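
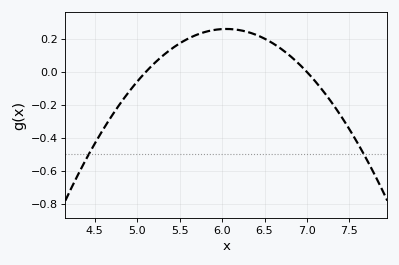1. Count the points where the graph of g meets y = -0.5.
2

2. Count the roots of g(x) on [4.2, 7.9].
2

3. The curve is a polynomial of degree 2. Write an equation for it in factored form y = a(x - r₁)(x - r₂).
y = -0.29(x - 5.1)(x - 7)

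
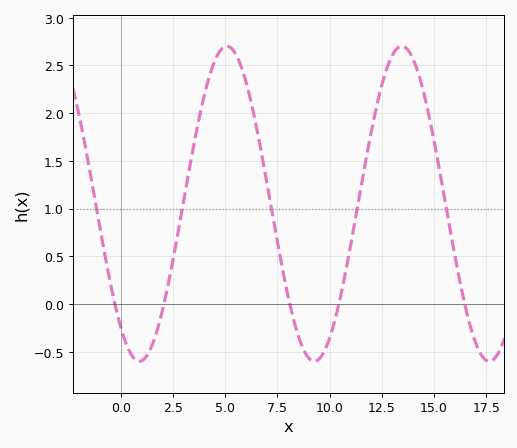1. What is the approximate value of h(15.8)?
0.75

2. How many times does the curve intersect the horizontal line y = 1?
5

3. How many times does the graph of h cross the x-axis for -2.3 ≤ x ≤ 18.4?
5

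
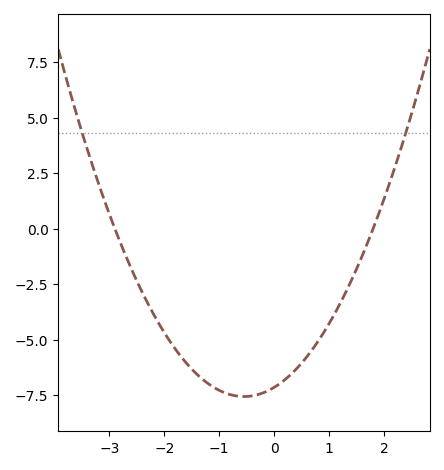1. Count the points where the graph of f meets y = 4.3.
2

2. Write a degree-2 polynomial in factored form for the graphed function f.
y = 1.37(x + 2.9)(x - 1.8)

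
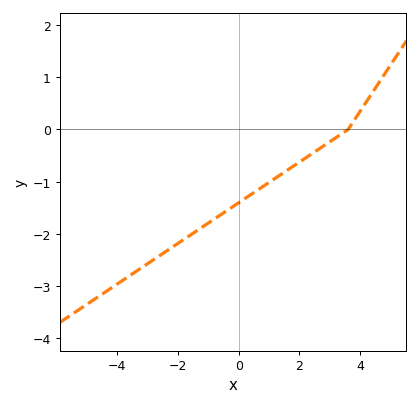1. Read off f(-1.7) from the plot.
-2.1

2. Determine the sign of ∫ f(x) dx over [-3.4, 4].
negative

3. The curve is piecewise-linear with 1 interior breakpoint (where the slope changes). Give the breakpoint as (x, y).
(3.6, 0)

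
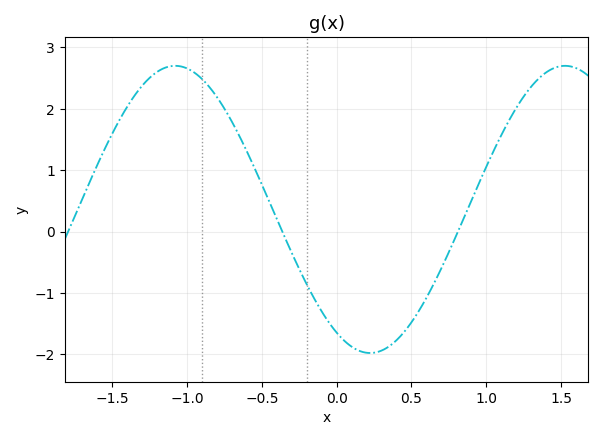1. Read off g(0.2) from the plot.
-1.98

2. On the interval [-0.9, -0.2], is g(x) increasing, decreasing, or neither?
decreasing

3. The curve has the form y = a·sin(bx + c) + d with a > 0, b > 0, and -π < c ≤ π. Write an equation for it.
y = 2.34sin(2.41x - 2.11) + 0.36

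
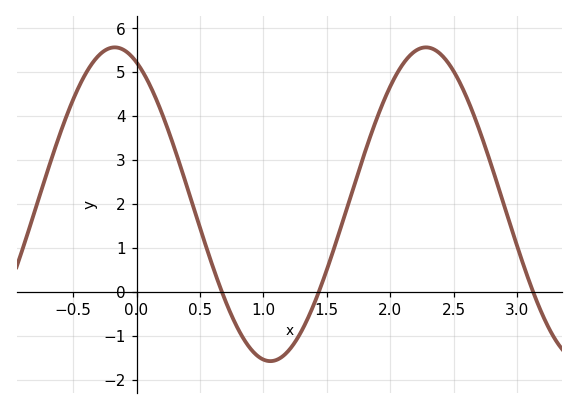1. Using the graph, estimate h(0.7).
-0.2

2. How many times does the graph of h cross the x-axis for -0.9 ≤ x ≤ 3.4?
3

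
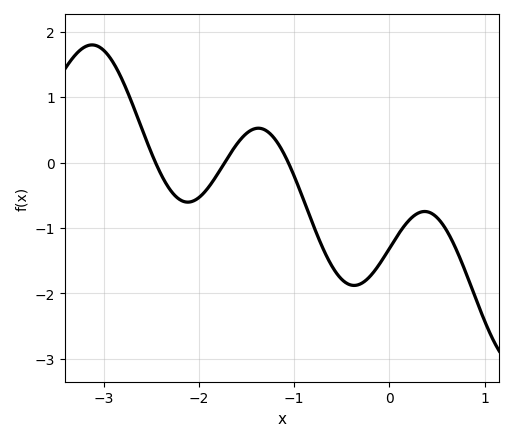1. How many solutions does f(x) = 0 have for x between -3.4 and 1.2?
3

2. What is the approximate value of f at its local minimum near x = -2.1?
-0.605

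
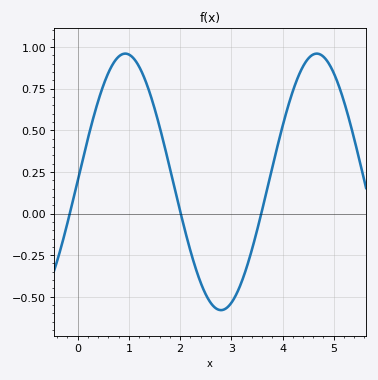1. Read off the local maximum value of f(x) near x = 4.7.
0.96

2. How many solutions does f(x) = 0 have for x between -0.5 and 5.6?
3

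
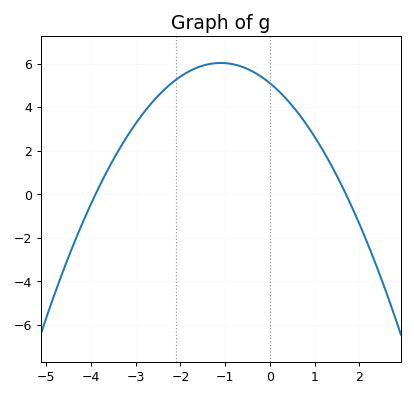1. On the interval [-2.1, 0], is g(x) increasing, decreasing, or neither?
neither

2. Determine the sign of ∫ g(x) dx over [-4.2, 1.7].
positive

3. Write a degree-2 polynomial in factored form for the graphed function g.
y = -0.77(x + 3.9)(x - 1.7)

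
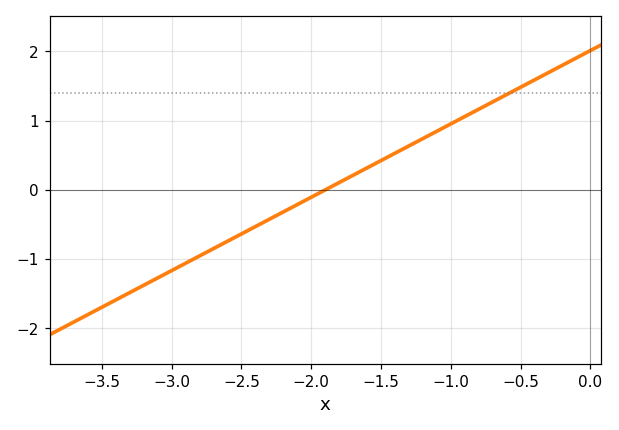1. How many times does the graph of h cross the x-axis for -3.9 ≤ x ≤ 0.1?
1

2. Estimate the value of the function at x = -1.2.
0.7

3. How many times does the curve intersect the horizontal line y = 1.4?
1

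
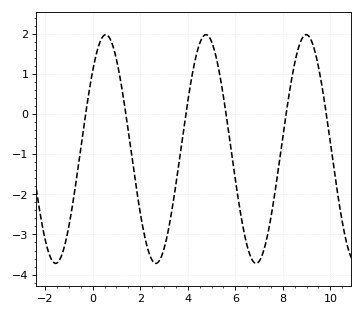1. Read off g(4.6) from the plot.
1.9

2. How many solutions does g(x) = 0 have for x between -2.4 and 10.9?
6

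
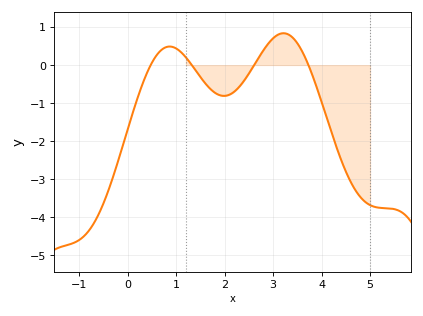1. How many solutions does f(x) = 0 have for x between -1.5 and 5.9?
4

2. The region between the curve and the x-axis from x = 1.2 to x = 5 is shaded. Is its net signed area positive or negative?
negative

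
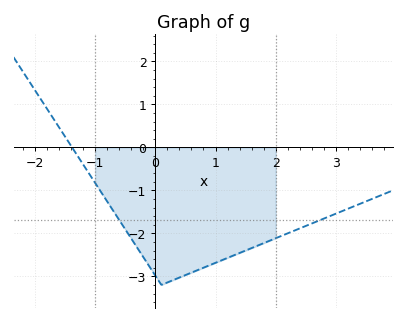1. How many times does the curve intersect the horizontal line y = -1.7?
2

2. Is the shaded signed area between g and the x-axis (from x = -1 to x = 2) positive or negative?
negative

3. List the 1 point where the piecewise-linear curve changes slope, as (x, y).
(0.1, -3.2)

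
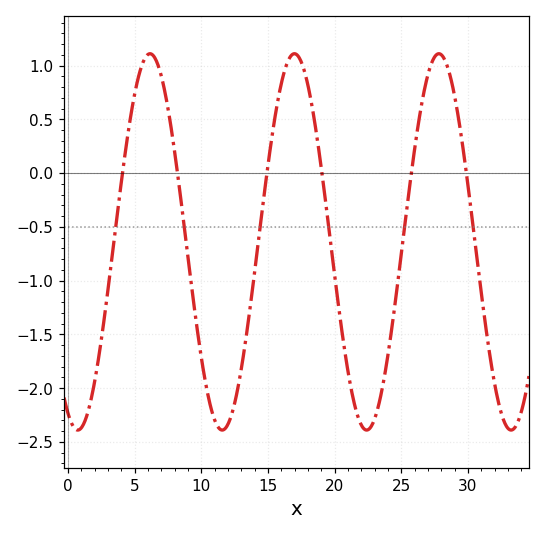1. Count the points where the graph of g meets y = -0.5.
6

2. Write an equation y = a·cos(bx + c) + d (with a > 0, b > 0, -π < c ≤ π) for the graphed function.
y = 1.75cos(0.58x + 2.7) - 0.64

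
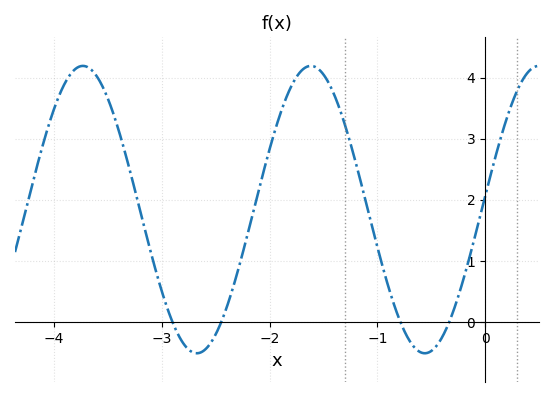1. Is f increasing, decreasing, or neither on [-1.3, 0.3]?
neither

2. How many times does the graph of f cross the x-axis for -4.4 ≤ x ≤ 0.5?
4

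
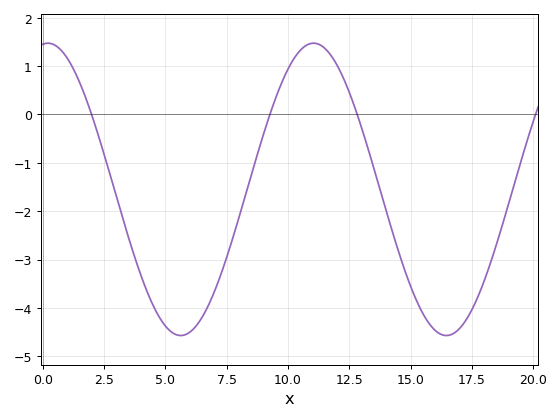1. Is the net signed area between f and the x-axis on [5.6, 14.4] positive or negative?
negative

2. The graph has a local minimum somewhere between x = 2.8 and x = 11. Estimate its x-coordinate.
5.5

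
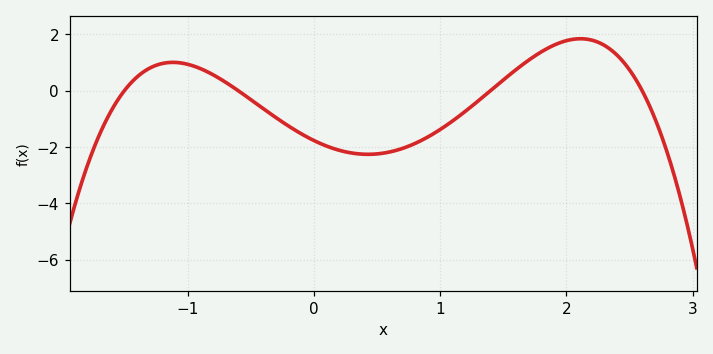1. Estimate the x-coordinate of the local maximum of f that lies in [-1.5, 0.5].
-1.1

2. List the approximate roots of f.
-1.5, -0.6, 1.4, 2.6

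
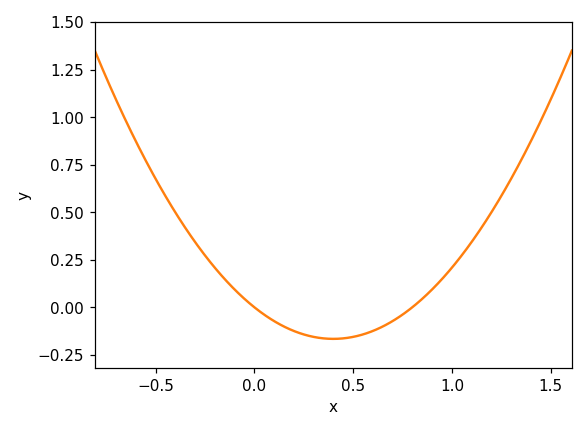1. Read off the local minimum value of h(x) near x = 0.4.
-0.166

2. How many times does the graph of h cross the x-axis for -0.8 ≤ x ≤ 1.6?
2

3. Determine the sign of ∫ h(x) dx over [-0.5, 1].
positive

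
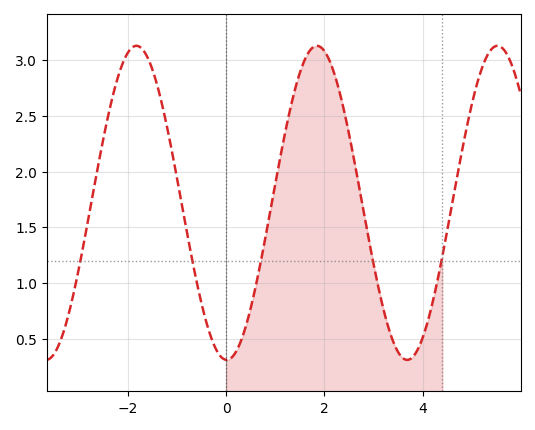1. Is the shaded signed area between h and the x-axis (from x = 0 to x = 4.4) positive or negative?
positive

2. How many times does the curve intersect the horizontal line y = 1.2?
5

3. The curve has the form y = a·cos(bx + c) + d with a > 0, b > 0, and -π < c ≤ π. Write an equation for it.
y = 1.41cos(1.7x + 3.1) + 1.72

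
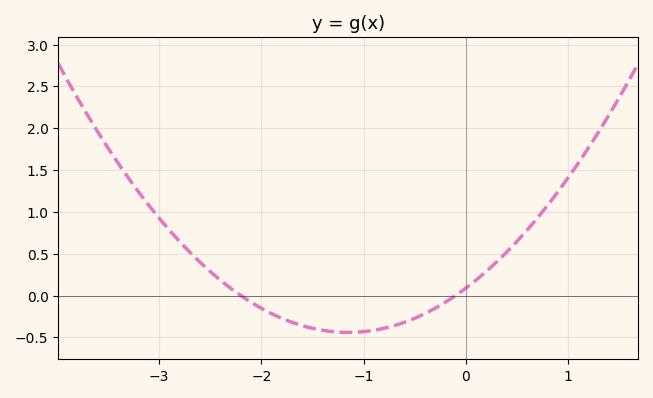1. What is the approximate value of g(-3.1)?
1.1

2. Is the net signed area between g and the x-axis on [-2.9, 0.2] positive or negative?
negative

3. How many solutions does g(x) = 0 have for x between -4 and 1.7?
2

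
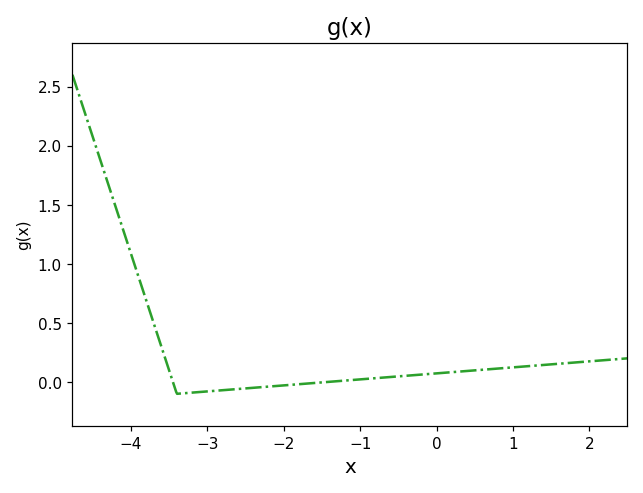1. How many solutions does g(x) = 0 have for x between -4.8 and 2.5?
2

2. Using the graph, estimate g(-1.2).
0.012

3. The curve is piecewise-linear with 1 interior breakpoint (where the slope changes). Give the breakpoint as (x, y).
(-3.4, -0.1)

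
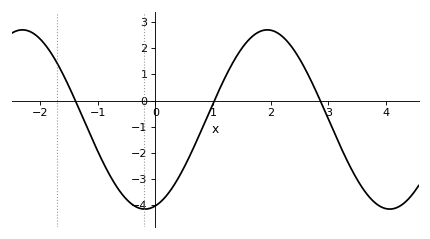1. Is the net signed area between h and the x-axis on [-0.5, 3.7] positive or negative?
negative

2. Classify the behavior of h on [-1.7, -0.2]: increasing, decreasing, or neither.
decreasing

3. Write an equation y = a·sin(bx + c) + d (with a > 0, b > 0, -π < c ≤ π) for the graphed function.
y = 3.42sin(1.48x - 1.3) - 0.72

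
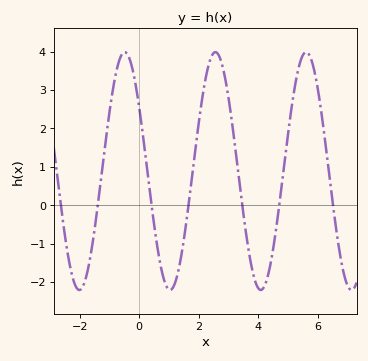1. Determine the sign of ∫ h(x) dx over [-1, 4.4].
positive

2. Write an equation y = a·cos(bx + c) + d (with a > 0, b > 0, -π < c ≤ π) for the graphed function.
y = 3.1cos(2.1x + 1) + 0.89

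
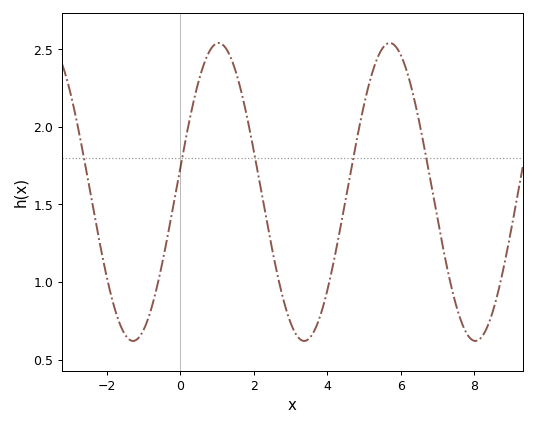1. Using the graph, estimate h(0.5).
2.3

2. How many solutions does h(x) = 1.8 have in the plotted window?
5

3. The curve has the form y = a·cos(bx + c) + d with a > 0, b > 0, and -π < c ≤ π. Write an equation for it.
y = 0.96cos(1.4x - 1.4) + 1.58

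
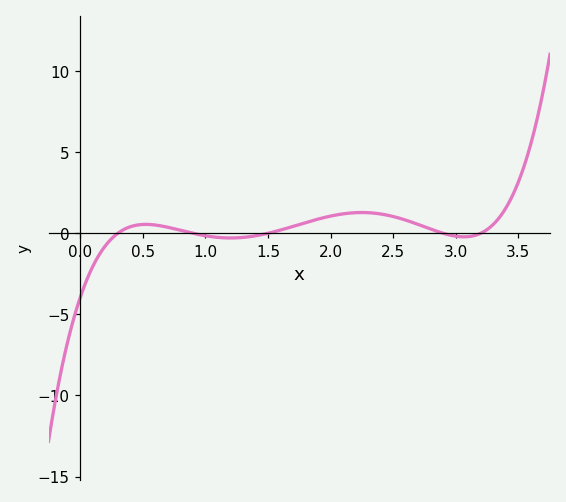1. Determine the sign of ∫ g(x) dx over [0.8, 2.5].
positive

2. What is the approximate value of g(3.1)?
0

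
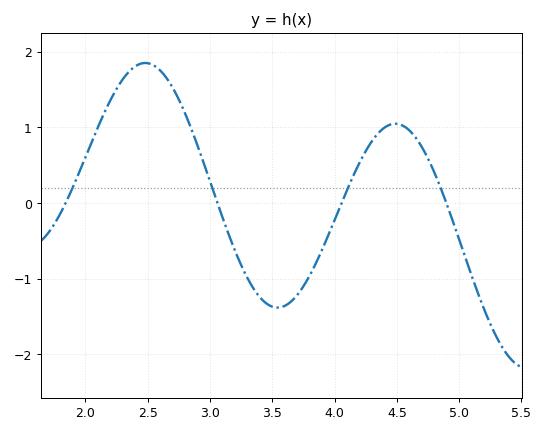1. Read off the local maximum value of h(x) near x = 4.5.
1.05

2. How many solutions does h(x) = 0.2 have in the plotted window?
4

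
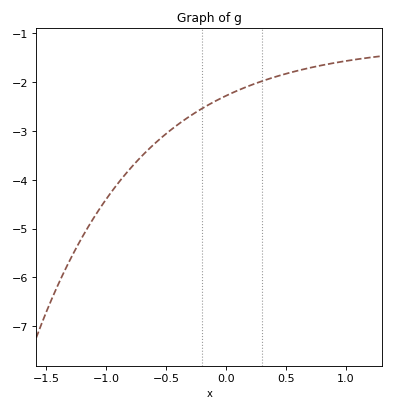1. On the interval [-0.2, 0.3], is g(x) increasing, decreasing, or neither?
increasing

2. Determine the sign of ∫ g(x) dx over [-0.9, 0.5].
negative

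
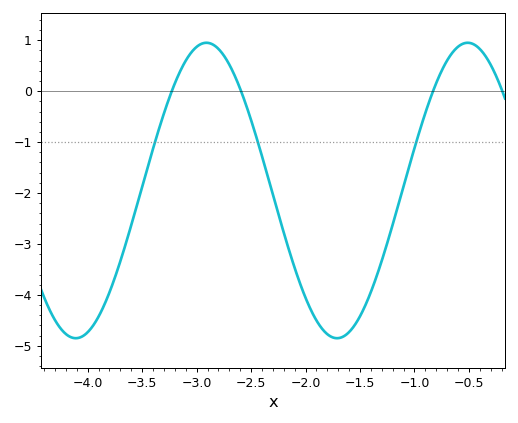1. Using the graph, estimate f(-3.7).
-3.34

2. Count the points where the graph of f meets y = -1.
3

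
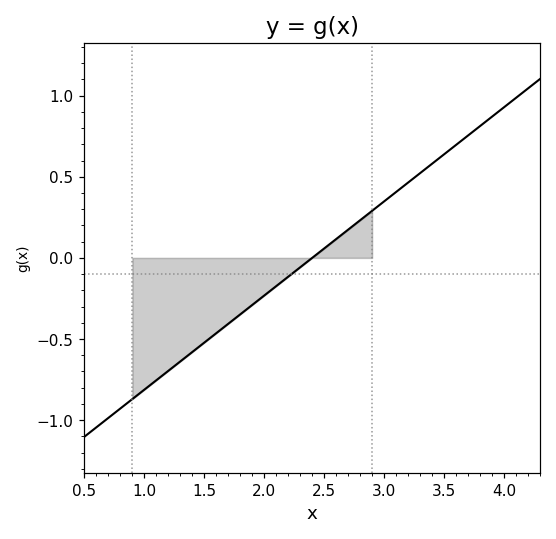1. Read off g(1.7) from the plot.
-0.4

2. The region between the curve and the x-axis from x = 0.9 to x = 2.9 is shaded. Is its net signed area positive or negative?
negative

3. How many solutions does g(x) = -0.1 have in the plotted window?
1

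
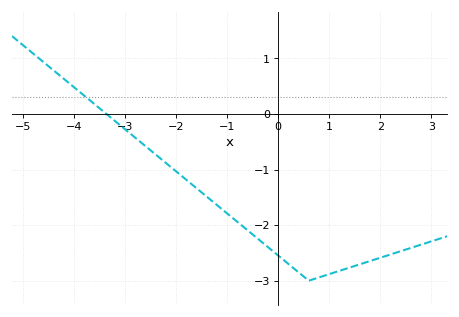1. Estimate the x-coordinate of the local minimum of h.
0.603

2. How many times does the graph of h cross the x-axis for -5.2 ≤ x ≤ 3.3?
1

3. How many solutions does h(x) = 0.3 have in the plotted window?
1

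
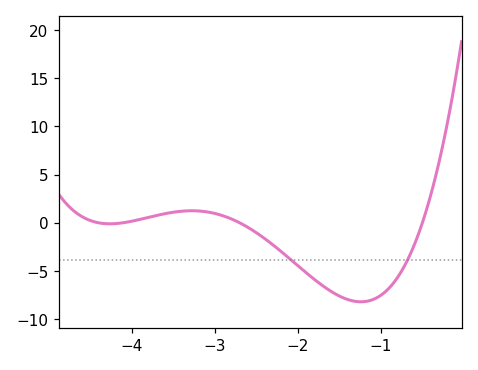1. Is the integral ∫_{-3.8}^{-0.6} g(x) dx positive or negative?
negative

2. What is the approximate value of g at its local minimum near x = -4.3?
-0.11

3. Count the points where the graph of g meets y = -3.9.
2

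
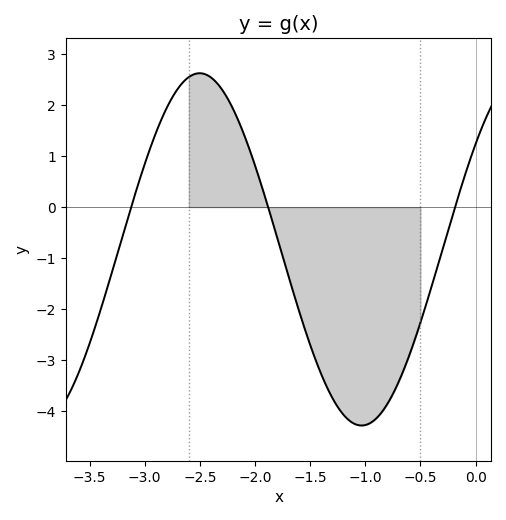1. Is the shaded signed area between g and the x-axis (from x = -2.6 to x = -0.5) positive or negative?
negative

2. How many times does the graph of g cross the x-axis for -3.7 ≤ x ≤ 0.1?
3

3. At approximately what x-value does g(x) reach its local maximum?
-2.5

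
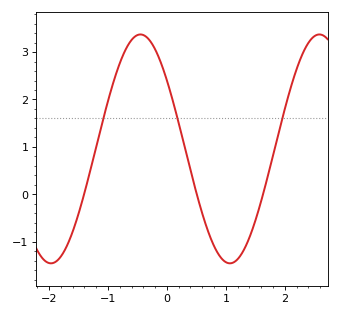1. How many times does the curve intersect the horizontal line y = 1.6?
3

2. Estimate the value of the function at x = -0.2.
3.06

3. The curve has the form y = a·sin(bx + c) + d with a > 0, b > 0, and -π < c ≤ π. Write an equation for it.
y = 2.41sin(2.07x + 2.5) + 0.96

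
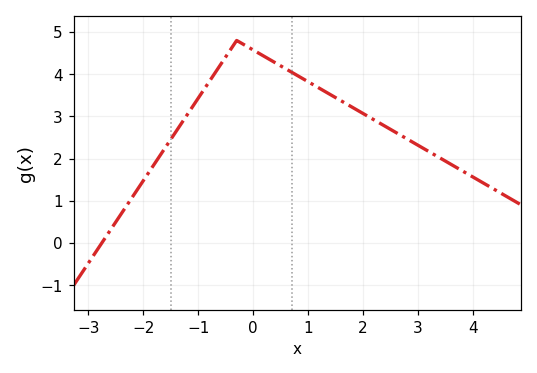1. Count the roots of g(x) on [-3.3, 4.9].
1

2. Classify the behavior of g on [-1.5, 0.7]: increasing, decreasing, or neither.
neither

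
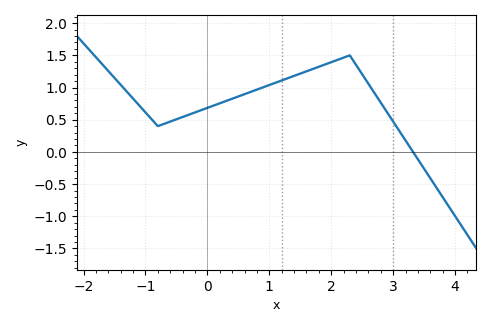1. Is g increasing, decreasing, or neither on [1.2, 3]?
neither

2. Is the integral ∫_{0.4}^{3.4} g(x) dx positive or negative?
positive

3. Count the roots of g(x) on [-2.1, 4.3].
1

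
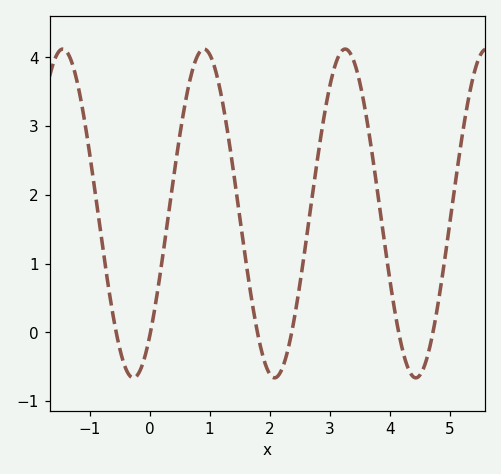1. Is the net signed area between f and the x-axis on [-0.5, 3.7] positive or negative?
positive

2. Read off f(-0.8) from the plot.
1.4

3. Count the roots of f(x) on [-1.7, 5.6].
6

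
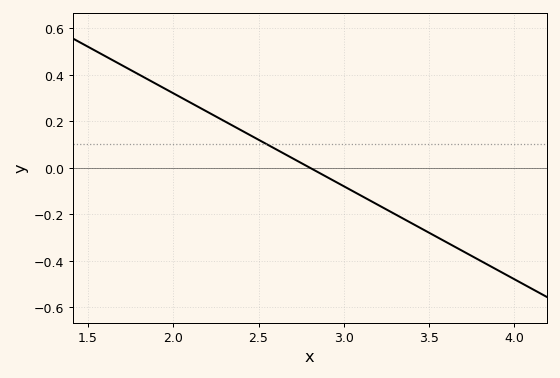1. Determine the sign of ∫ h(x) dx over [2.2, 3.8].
negative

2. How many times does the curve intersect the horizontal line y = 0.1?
1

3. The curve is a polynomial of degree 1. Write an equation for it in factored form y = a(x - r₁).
y = -0.4(x - 2.8)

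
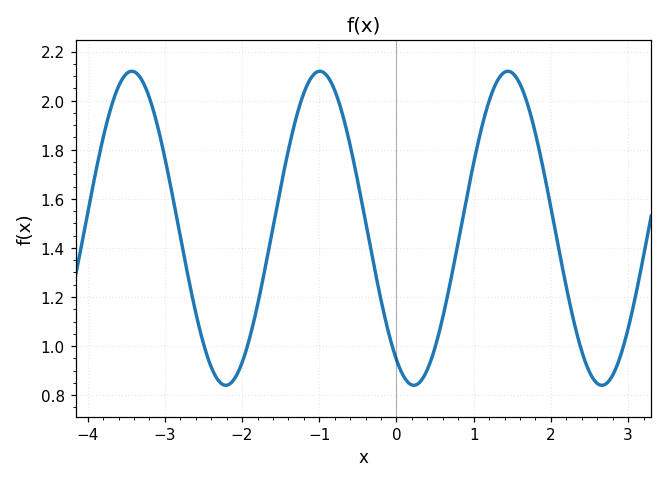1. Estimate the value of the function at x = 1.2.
2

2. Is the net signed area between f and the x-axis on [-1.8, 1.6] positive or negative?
positive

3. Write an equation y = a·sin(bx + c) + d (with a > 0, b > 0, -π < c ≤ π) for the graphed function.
y = 0.64sin(2.6x - 2.1) + 1.48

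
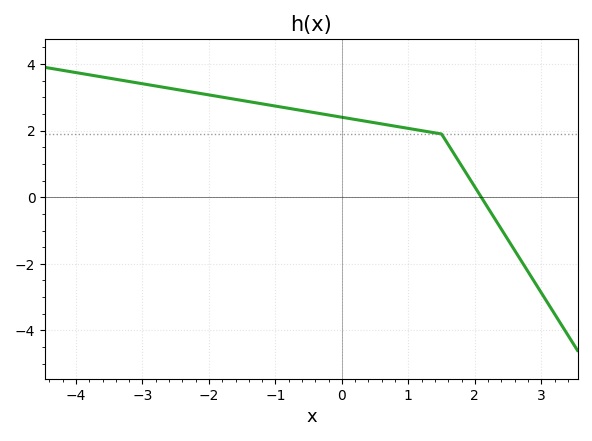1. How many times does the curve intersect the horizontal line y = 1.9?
1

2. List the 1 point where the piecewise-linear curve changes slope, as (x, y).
(1.5, 1.9)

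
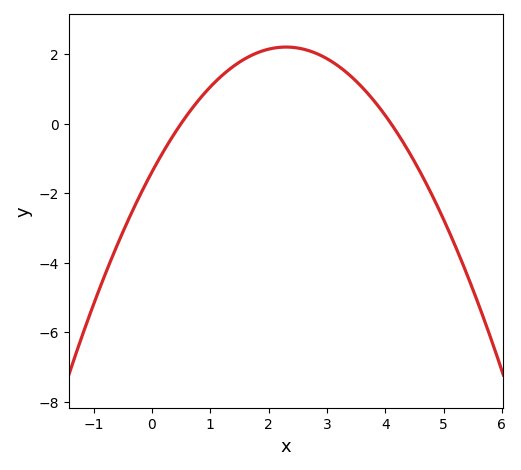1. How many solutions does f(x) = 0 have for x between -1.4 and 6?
2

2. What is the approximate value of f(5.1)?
-3.13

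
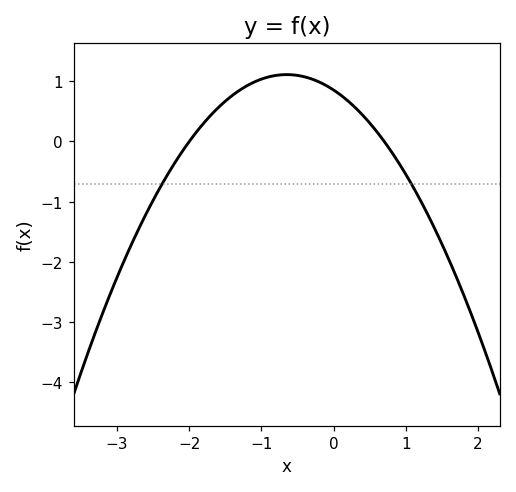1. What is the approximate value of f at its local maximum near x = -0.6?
1.1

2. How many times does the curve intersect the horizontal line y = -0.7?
2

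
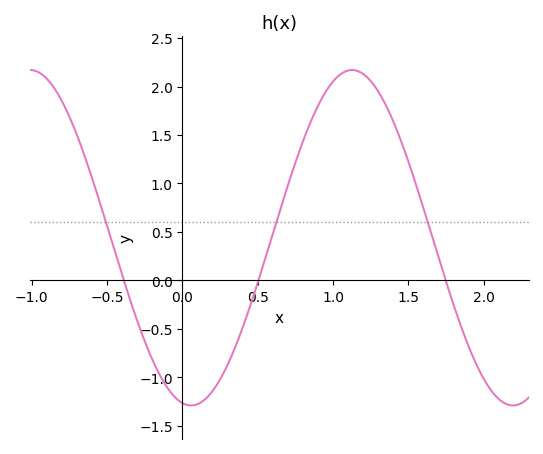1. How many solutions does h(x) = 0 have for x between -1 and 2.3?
3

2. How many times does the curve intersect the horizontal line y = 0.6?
3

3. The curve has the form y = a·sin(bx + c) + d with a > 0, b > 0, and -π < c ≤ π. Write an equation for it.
y = 1.73sin(2.94x - 1.74) + 0.44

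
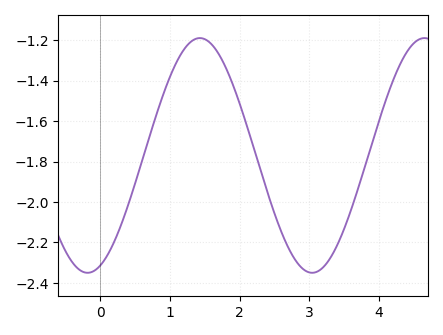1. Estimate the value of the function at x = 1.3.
-1.21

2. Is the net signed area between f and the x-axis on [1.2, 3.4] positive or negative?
negative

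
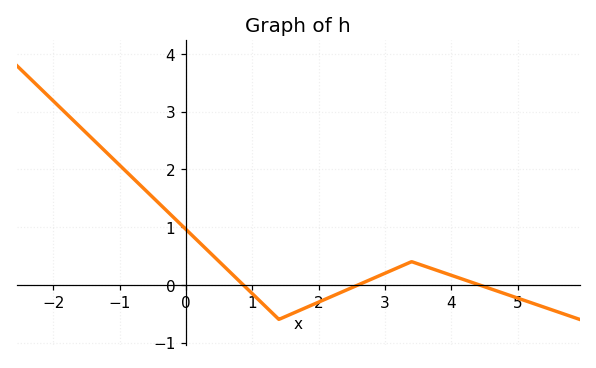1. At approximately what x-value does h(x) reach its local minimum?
1.4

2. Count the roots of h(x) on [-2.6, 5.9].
3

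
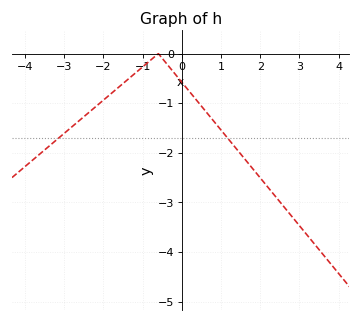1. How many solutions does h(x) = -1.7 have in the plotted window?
2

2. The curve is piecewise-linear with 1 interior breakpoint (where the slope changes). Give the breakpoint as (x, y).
(-0.6, 0)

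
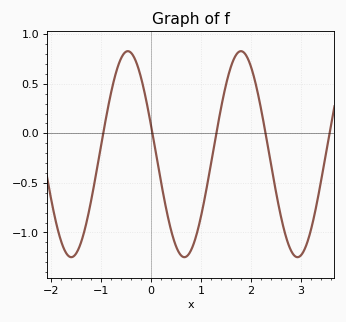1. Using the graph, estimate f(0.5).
-1.15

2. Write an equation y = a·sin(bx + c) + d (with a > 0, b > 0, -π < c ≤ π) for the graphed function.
y = 1.04sin(2.8x + 2.9) - 0.21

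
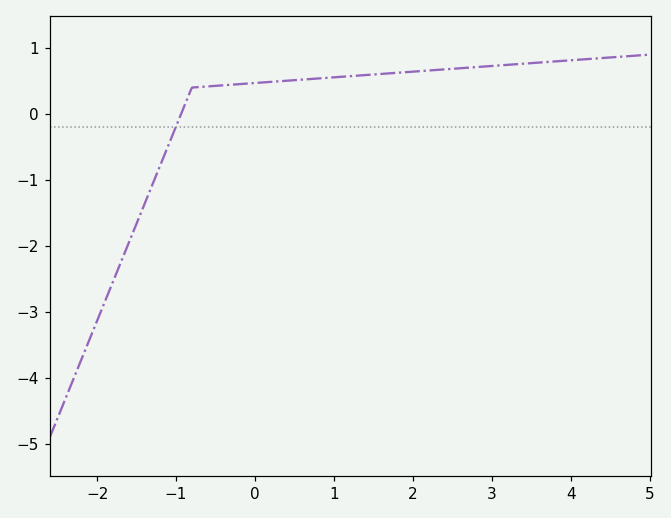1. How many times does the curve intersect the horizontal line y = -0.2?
1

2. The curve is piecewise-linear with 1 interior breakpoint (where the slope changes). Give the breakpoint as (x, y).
(-0.8, 0.4)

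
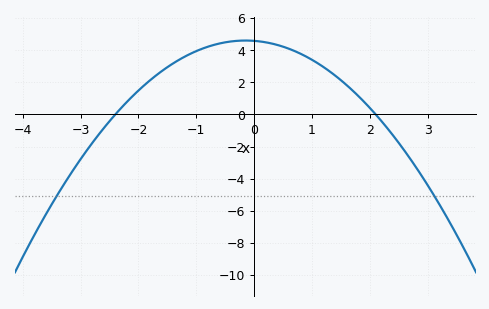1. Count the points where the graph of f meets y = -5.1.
2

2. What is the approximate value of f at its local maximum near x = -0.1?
4.6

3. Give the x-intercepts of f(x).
-2.4, 2.2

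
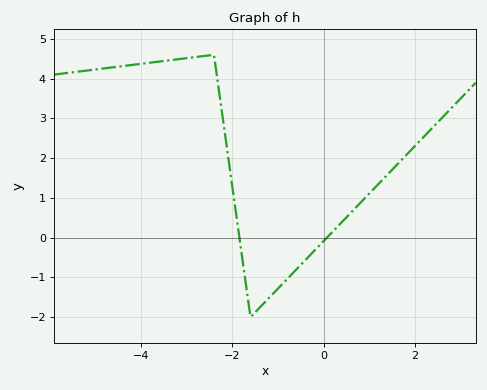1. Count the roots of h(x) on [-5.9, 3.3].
2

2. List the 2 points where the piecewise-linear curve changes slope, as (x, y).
(-2.4, 4.6); (-1.6, -2)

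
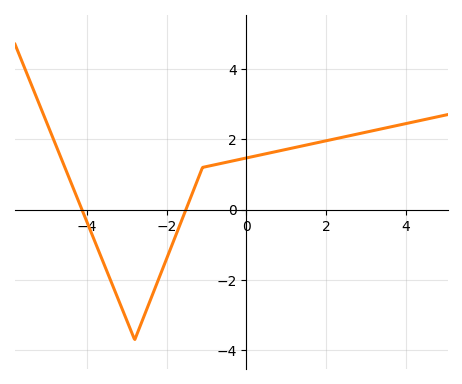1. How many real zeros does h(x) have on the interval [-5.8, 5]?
2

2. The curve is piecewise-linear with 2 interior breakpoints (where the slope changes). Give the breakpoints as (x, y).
(-2.8, -3.7); (-1.1, 1.2)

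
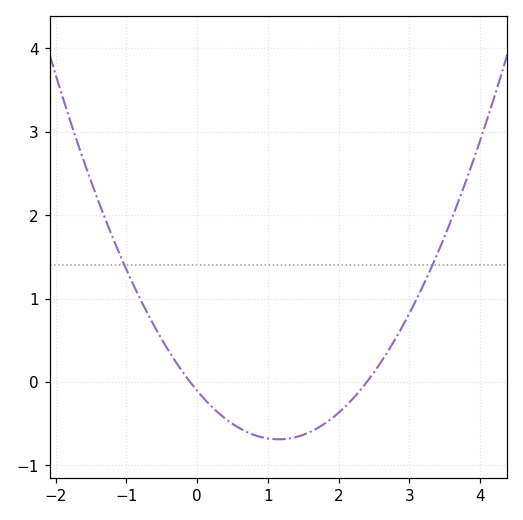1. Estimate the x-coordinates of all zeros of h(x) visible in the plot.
-0.1, 2.4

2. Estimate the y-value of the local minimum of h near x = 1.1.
-0.688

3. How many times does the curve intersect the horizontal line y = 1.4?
2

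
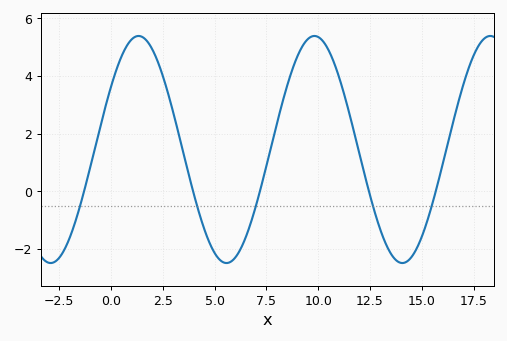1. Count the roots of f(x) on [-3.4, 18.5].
5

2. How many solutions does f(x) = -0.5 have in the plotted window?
5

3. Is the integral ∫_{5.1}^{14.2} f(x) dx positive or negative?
positive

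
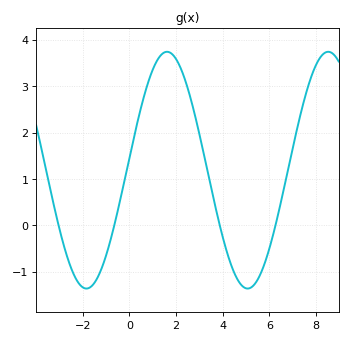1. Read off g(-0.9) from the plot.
-0.5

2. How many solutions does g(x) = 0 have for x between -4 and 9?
4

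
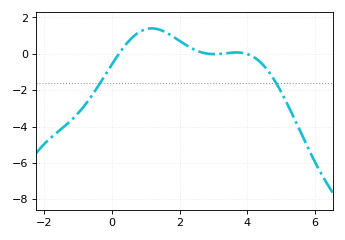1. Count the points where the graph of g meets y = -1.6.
2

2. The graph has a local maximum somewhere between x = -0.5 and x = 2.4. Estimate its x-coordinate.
1.2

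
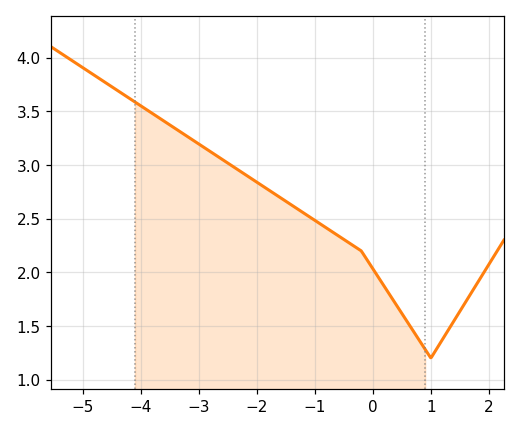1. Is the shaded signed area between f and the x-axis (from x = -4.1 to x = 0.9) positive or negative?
positive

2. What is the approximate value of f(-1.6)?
2.7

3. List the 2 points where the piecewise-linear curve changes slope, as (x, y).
(-0.2, 2.2); (1, 1.2)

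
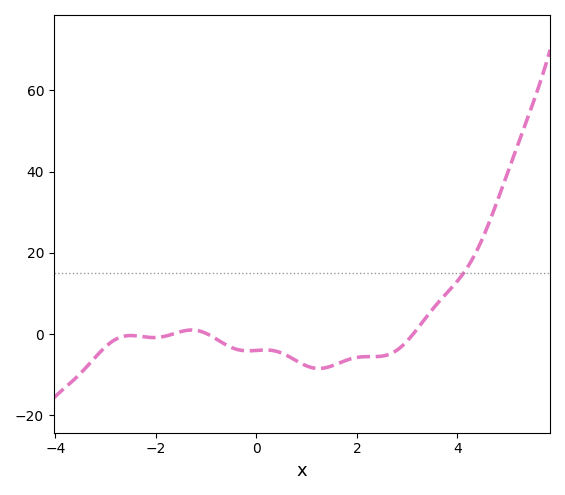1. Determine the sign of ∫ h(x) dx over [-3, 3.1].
negative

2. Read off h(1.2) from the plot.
-8.42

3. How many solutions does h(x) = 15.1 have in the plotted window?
1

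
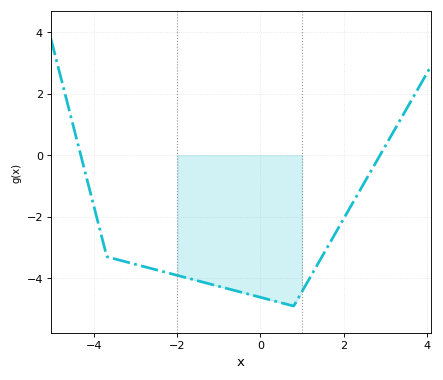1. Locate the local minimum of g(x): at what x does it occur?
0.8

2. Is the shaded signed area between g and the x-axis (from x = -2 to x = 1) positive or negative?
negative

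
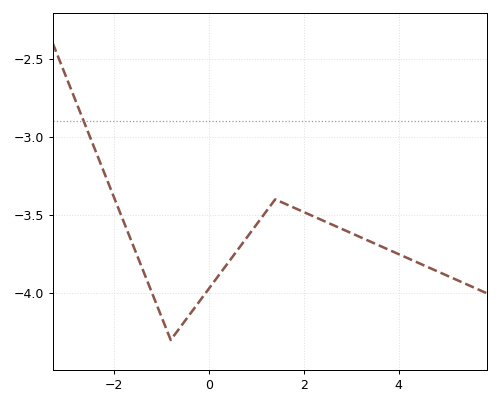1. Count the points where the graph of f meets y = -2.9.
1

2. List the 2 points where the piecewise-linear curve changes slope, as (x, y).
(-0.8, -4.3); (1.4, -3.4)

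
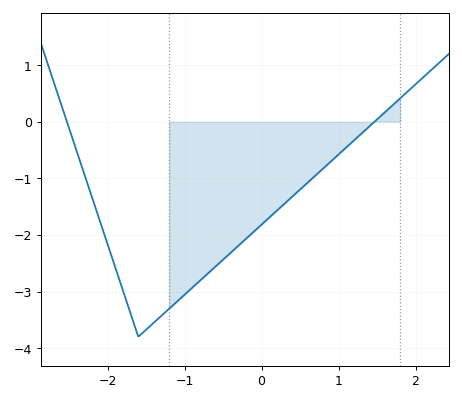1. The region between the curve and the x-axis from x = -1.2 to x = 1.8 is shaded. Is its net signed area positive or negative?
negative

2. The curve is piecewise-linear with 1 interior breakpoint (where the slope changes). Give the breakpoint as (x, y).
(-1.6, -3.8)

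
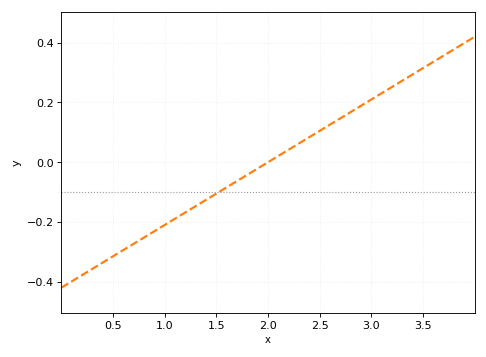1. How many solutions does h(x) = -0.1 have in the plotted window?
1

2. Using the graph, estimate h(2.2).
0.04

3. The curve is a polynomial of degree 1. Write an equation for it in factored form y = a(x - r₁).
y = 0.21(x - 2)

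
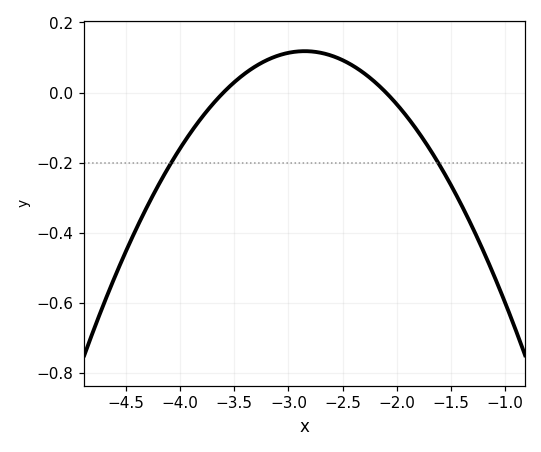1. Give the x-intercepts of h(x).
-3.6, -2.1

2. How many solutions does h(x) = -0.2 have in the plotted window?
2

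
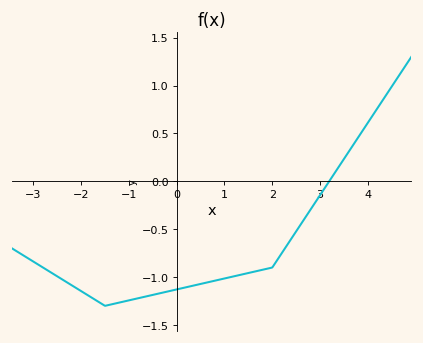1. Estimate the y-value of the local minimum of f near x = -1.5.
-1.3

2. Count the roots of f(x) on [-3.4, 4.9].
1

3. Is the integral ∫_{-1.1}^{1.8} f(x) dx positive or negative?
negative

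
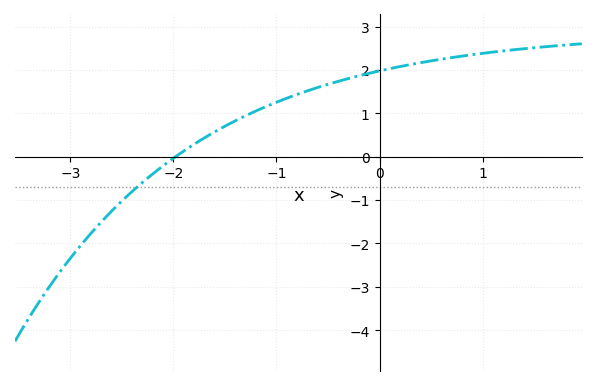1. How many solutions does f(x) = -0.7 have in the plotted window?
1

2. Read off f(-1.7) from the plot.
0.4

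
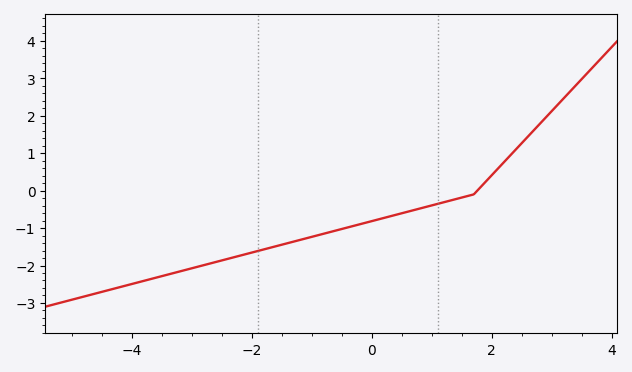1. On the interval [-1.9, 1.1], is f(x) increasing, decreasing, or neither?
increasing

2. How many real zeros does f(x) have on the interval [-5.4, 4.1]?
1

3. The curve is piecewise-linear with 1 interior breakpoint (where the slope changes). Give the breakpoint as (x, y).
(1.7, -0.1)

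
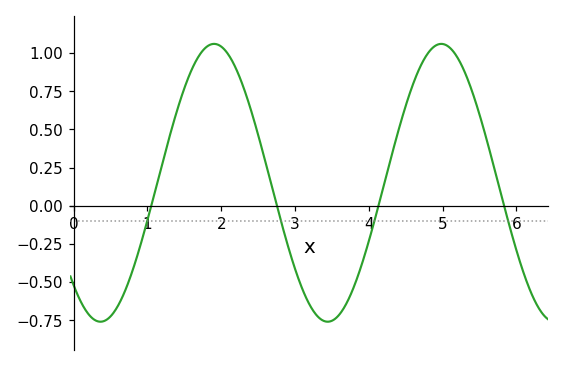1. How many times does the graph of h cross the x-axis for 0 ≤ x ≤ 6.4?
4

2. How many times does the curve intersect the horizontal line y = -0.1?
4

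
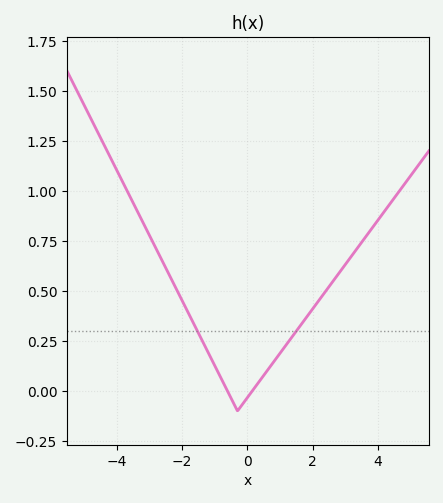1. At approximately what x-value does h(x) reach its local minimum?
-0.302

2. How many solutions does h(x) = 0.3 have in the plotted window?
2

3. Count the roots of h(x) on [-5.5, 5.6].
2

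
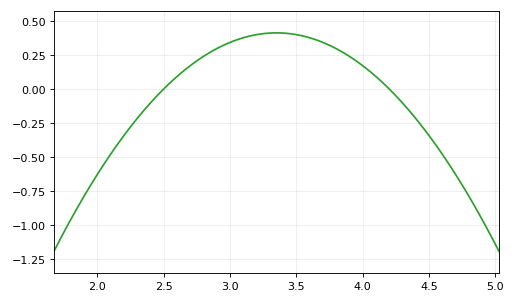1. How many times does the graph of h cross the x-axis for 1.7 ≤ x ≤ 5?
2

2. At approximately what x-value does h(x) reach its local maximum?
3.35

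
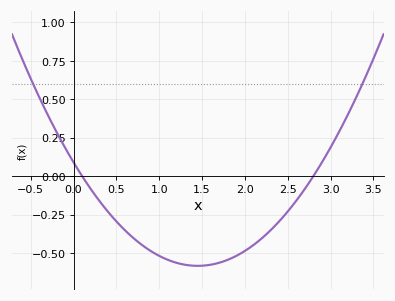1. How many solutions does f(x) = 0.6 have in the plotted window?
2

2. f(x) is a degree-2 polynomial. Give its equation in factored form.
y = 0.32(x - 0.1)(x - 2.8)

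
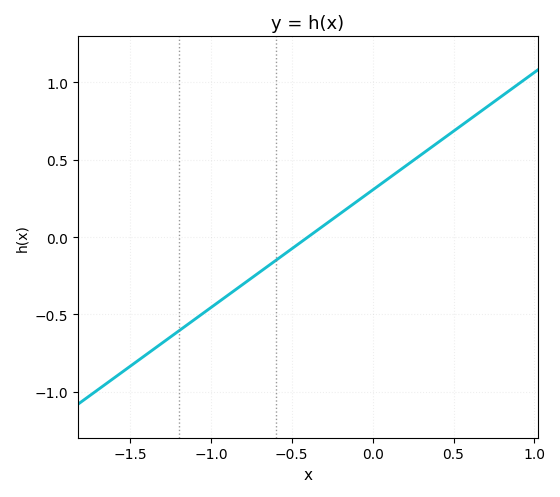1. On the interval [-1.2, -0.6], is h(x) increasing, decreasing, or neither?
increasing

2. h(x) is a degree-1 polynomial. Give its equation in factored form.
y = 0.76(x + 0.4)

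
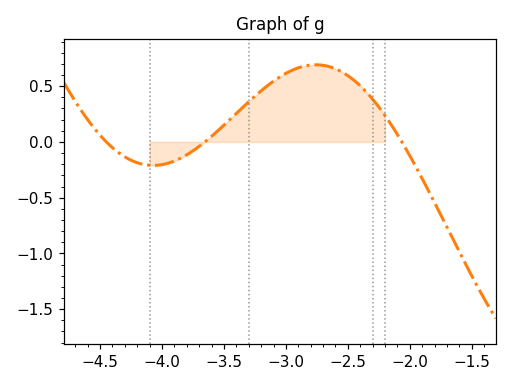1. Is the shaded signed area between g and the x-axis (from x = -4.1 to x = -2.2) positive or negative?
positive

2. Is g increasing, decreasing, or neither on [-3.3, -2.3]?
neither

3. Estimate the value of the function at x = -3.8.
-0.1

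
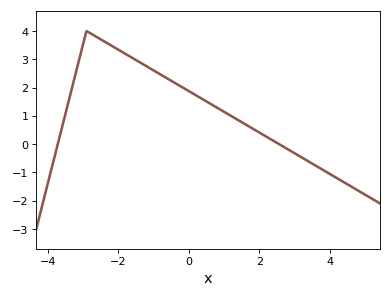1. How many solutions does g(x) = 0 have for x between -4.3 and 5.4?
2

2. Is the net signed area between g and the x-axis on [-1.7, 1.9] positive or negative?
positive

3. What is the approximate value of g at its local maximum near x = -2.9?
4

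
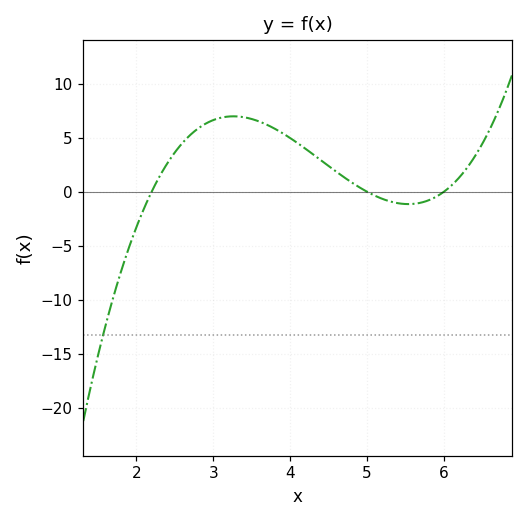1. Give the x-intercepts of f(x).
2.2, 5, 6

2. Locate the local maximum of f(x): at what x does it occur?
3.3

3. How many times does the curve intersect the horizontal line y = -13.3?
1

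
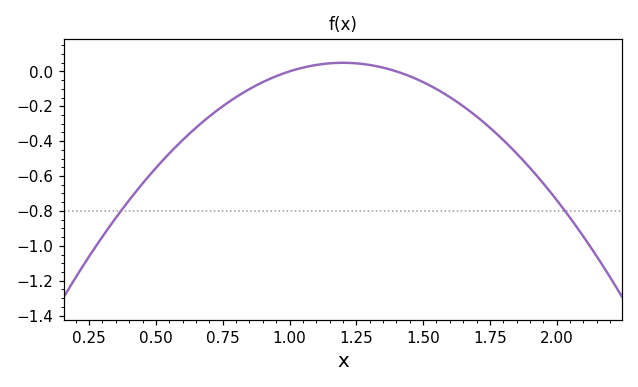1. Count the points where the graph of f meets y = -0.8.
2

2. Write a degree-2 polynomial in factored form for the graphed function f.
y = -1.23(x - 1)(x - 1.4)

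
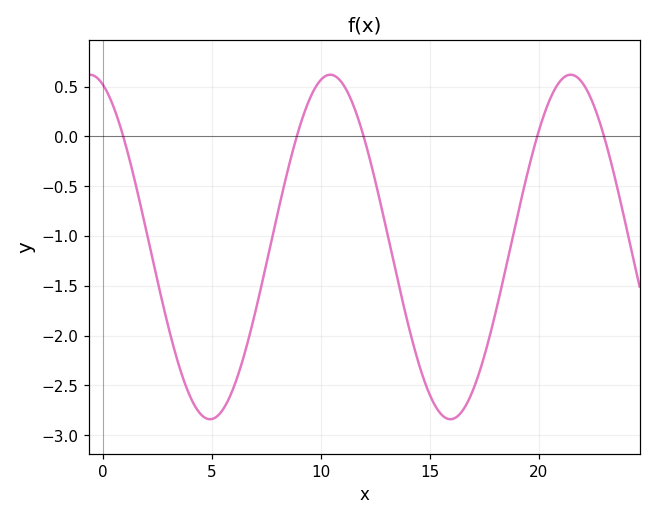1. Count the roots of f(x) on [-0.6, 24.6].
5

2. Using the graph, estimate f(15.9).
-2.84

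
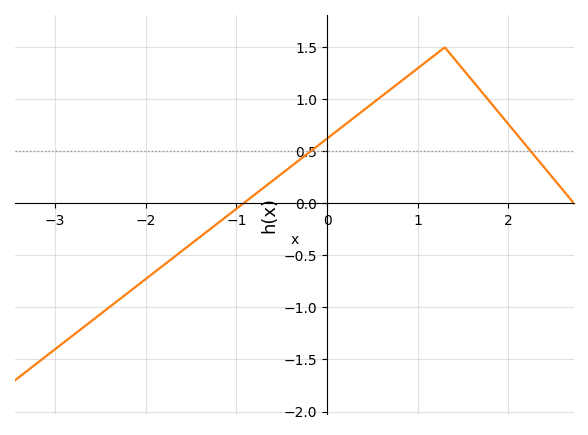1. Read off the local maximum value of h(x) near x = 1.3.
1.5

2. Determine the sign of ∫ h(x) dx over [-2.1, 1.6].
positive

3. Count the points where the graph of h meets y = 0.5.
2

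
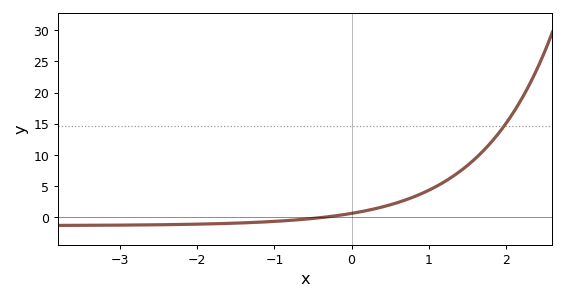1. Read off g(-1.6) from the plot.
-1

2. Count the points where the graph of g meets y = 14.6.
1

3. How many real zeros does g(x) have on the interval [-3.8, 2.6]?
1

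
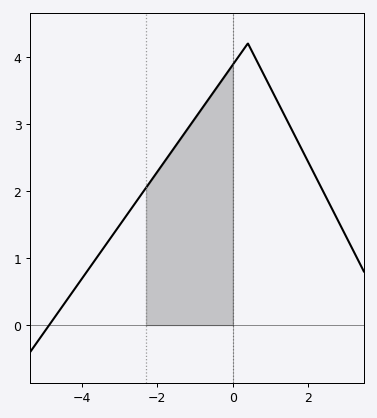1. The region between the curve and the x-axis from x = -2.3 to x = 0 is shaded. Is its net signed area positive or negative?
positive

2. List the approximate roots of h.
-4.8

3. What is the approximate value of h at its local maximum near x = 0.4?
4.2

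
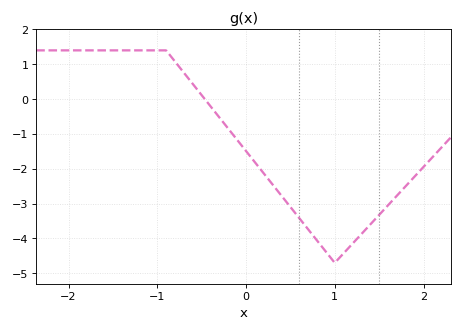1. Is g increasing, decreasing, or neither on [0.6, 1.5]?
neither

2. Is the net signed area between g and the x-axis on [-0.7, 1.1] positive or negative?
negative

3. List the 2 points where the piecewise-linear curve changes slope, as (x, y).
(-0.9, 1.4); (1, -4.7)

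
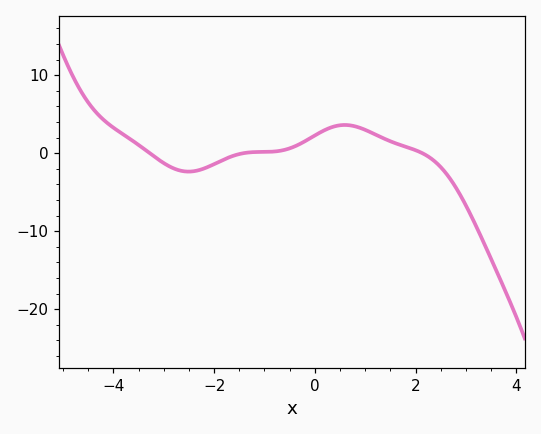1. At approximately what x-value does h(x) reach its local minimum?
-2.6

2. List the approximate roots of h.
-3.2, -1.4, 2.2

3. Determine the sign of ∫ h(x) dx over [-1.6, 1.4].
positive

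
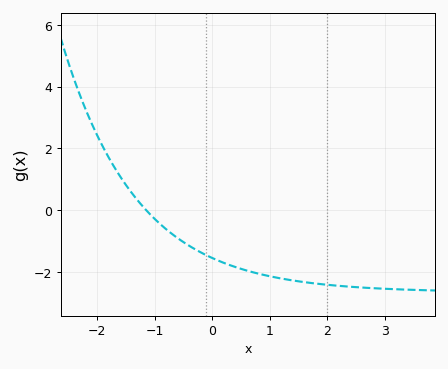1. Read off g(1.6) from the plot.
-2.4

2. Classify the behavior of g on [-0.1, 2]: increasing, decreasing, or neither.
decreasing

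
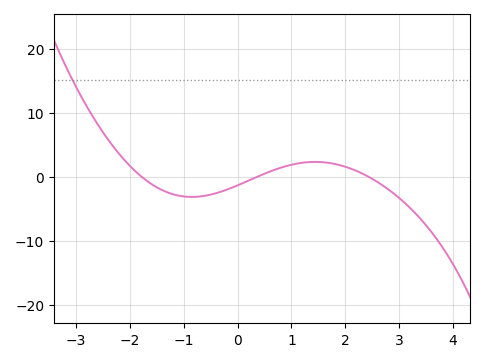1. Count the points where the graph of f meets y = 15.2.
1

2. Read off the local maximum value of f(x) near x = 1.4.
2.35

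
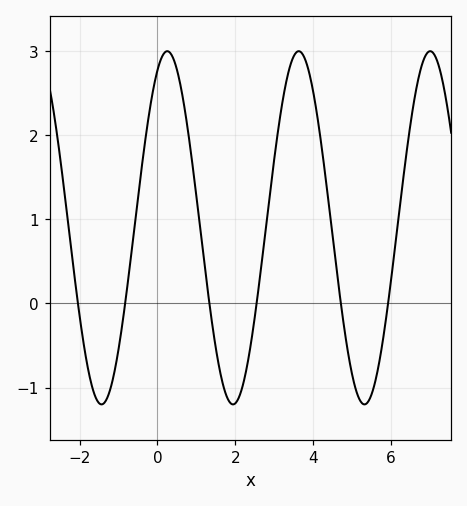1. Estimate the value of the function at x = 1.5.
-0.529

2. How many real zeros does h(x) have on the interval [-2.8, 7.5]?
6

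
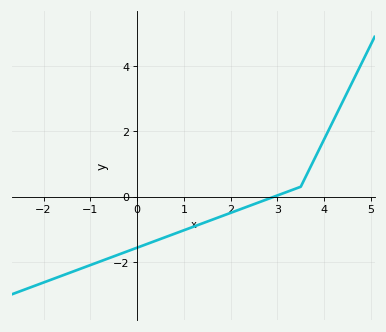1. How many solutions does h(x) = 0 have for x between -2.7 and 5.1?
1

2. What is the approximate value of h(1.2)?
-0.929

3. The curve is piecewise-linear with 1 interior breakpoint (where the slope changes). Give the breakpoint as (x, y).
(3.5, 0.3)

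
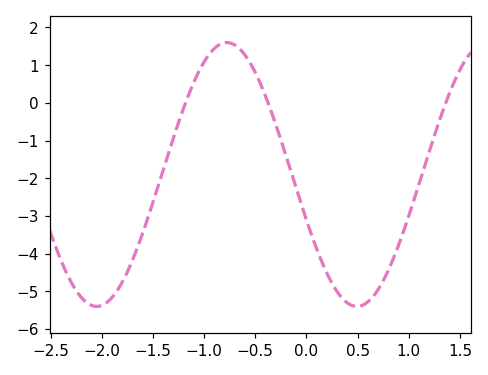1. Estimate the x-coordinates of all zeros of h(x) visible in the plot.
-1.18, -0.375, 1.36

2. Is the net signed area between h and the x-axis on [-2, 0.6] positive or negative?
negative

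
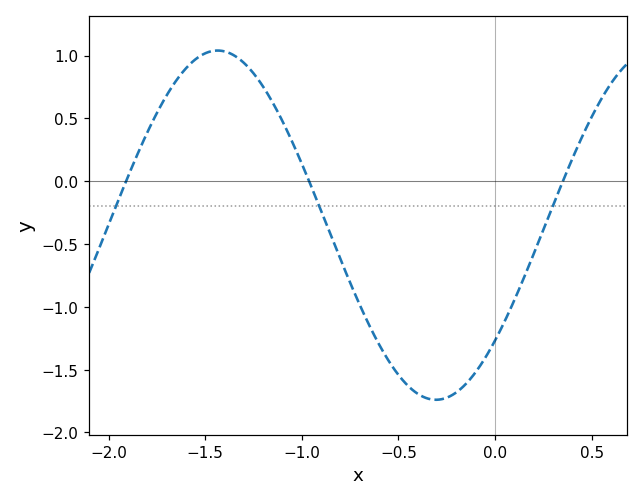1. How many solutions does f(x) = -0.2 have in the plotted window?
3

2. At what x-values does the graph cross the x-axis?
-1.91, -0.962, 0.351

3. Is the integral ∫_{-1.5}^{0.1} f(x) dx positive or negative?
negative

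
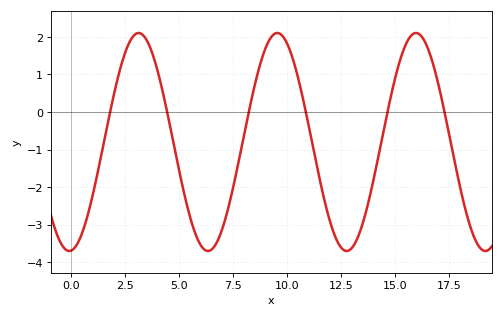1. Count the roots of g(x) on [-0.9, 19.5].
6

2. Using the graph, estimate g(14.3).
-1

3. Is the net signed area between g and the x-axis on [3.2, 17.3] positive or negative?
negative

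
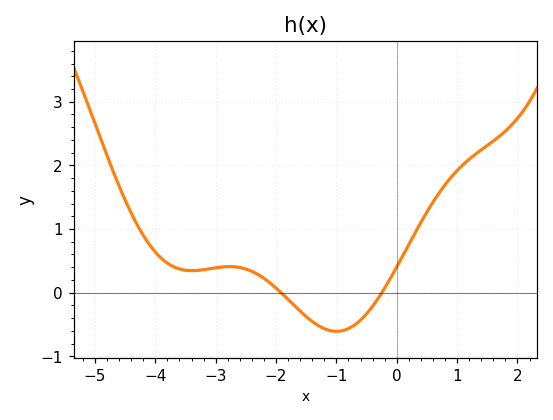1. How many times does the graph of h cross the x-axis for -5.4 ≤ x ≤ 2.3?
2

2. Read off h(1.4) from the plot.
2.2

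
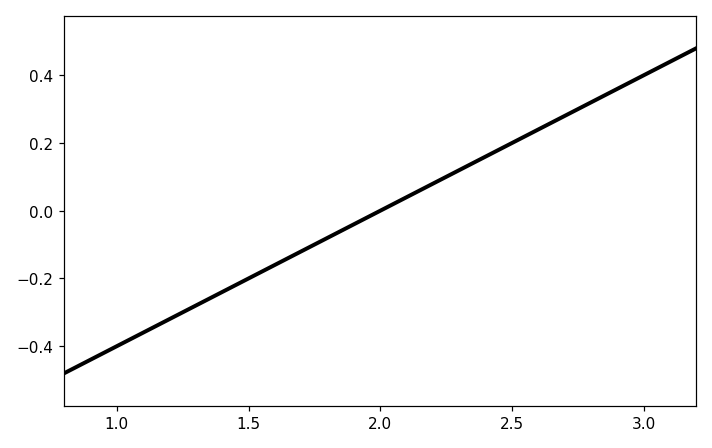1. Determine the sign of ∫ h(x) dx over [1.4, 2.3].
negative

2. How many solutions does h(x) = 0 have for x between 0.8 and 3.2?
1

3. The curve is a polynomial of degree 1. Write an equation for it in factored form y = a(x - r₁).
y = 0.4(x - 2)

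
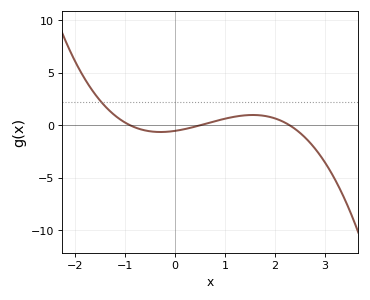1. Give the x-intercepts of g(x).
-0.9, 0.5, 2.3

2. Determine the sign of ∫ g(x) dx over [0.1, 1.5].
positive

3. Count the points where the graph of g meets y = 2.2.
1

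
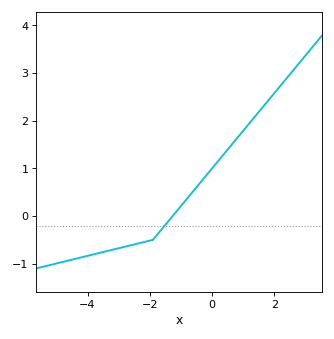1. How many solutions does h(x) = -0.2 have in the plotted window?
1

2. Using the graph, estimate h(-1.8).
-0.421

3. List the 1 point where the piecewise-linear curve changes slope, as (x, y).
(-1.9, -0.5)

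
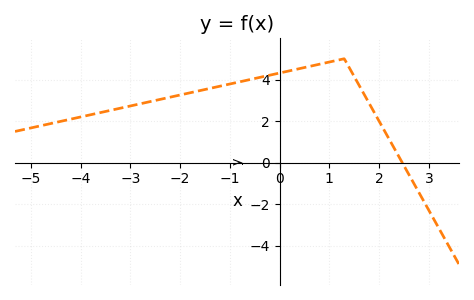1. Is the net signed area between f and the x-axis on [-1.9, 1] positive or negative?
positive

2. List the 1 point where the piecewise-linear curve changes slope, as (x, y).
(1.3, 5)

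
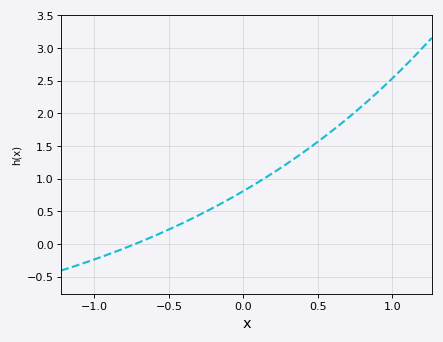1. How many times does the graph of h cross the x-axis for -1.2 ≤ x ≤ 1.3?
1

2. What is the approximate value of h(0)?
0.8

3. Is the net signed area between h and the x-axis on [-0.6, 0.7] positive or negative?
positive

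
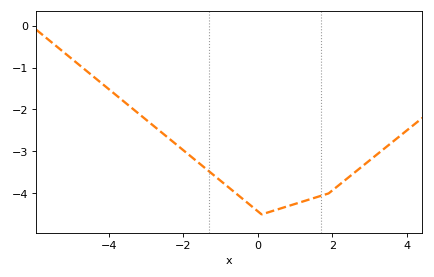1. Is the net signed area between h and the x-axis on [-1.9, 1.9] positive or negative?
negative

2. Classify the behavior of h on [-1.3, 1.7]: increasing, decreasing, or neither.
neither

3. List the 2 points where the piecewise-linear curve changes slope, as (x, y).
(0.1, -4.5); (1.9, -4)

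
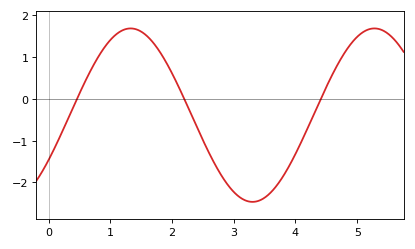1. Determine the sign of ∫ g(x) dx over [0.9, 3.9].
negative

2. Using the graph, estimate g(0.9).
1.2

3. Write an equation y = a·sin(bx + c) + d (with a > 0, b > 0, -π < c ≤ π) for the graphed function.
y = 2.08sin(1.6x - 0.54) - 0.39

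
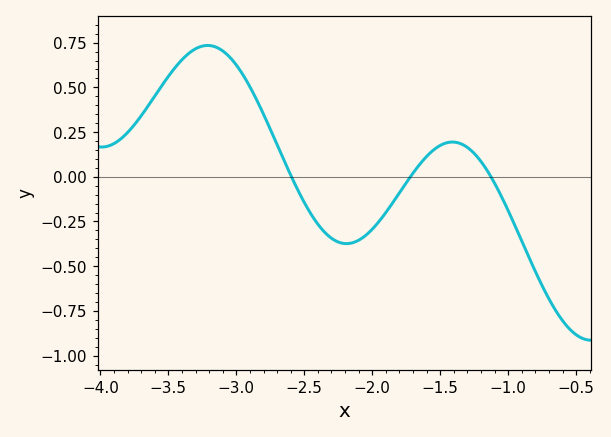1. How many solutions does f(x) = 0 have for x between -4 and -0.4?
3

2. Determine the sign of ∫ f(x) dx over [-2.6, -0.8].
negative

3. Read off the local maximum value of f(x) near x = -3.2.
0.734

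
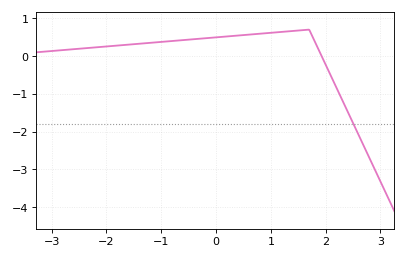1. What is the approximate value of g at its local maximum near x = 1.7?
0.7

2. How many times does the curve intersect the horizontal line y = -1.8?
1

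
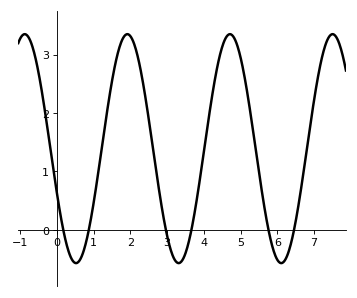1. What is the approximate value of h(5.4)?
1.42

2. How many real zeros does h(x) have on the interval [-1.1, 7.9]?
6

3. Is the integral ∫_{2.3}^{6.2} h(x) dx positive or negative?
positive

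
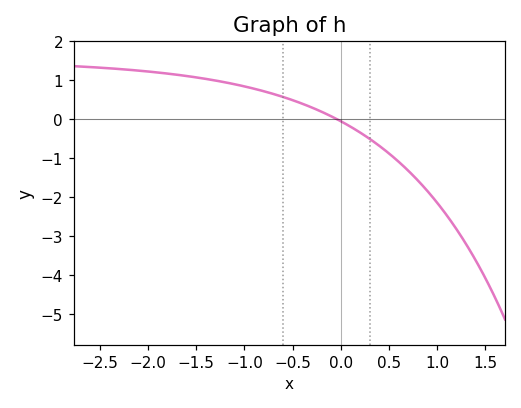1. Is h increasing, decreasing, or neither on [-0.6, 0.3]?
decreasing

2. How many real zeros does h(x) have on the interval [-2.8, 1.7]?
1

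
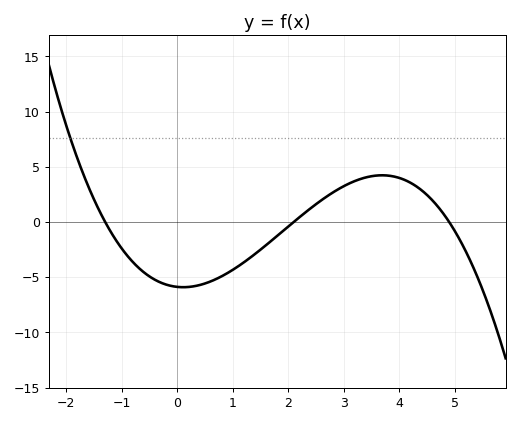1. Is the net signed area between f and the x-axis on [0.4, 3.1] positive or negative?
negative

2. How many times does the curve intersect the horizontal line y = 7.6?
1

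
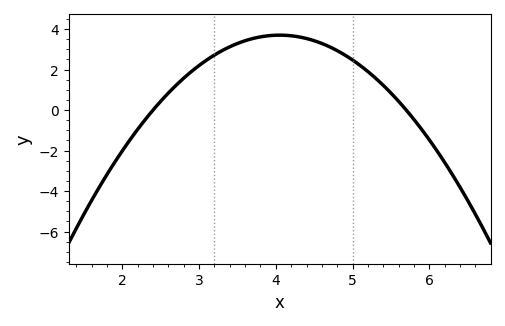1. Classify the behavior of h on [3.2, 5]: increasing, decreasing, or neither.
neither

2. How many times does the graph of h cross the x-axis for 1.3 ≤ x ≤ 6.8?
2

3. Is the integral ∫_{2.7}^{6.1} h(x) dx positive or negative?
positive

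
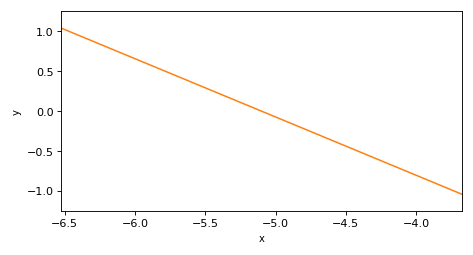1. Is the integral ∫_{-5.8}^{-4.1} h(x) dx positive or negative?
negative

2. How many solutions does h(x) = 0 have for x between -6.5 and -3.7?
1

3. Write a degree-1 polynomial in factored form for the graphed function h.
y = -0.73(x + 5.1)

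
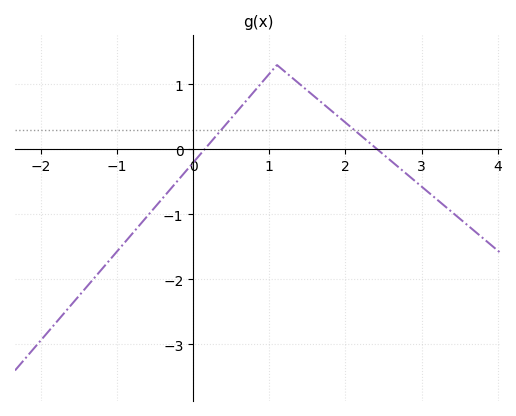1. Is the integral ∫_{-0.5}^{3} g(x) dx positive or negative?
positive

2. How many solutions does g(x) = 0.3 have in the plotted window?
2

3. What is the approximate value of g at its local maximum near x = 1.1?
1.3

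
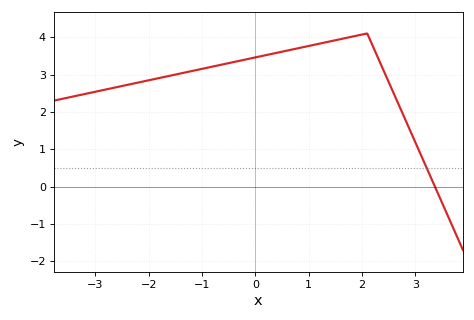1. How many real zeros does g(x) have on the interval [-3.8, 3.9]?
1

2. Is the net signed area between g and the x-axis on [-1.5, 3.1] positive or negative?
positive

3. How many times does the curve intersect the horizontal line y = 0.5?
1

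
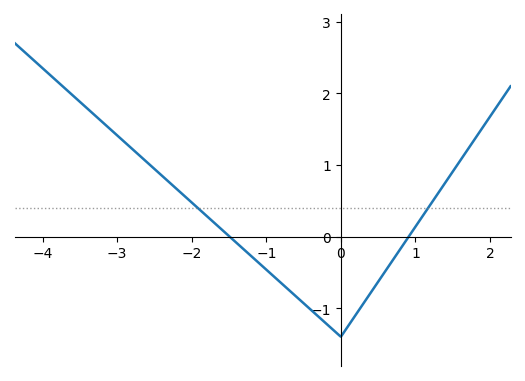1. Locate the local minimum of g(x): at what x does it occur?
-0.001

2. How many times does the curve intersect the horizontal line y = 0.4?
2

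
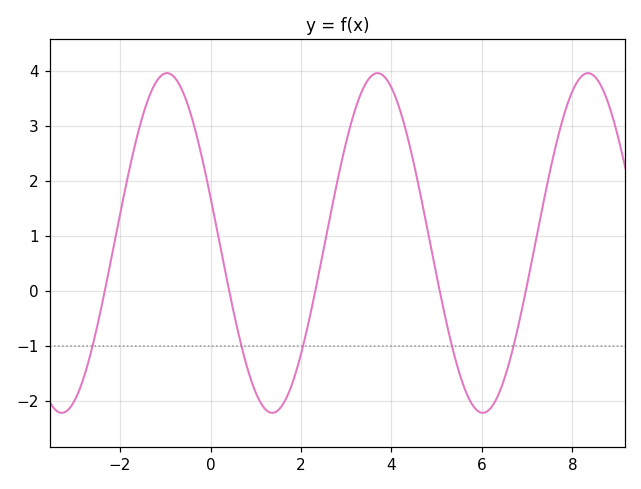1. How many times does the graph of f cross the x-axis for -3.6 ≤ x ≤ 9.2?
5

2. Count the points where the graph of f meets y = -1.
5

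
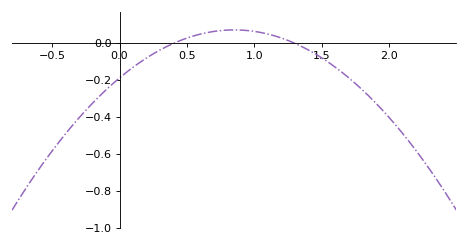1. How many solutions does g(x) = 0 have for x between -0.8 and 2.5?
2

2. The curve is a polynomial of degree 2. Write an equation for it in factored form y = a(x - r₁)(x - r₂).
y = -0.36(x - 0.4)(x - 1.3)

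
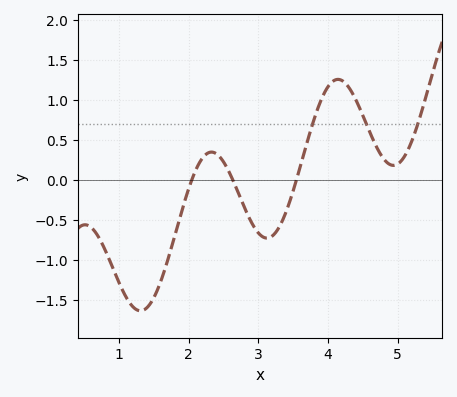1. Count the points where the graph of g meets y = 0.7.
3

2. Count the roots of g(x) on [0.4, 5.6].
3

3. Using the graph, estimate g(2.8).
-0.35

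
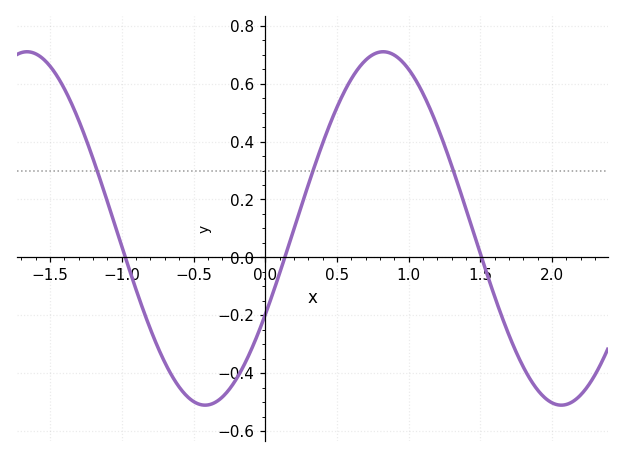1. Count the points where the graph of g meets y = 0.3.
3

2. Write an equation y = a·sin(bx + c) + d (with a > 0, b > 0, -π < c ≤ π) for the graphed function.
y = 0.61sin(2.53x - 0.51) + 0.1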